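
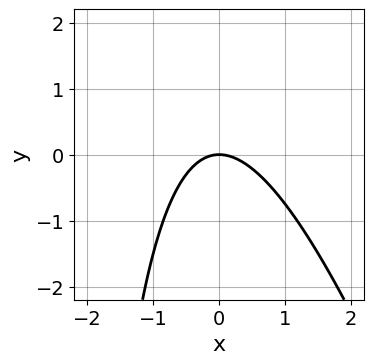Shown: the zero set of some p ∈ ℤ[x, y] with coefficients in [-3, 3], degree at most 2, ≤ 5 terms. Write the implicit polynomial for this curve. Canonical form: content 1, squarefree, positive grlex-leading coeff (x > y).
(a) deg p = 2. No degree-1 curve has this shape.
(b) Against the integer gridlines: one y-axis crossing is at y = 0; it meets the x-axis at x = 0 (among the integer gridlines).
(c) Matching integer coefficients to the picture gives p.

3*x^2 + x*y + 3*y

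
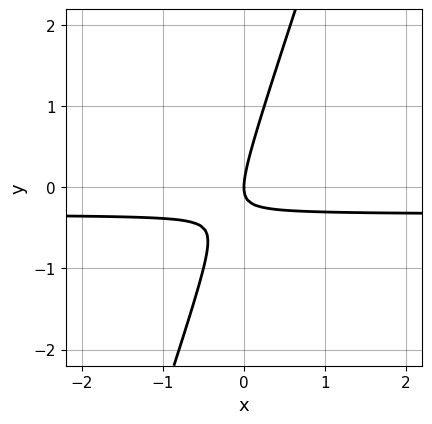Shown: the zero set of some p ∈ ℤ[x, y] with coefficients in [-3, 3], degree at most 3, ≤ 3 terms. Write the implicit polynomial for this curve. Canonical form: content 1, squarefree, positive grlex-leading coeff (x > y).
3*x*y - y^2 + x

deg p = 2.
Checking where it meets the axes: one y-axis crossing is at y = 0; it meets the x-axis at x = 0 (among the integer gridlines).
Together with the visible shape, these determine p as stated.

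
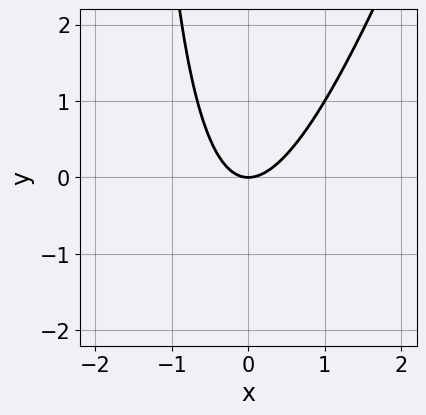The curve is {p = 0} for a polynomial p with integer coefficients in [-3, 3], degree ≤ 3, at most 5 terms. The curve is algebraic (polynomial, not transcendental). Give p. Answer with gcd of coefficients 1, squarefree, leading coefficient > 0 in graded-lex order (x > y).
First, deg p = 2. A generic line meets the curve in up to 2 points.
Then, from the visible intercepts: it meets the x-axis at x = 0 (among the integer gridlines); it meets the y-axis at y = 0 (among the integer gridlines).
Finally, fitting integer coefficients to these (and the overall shape) gives p.

3*x^2 - x*y - 2*y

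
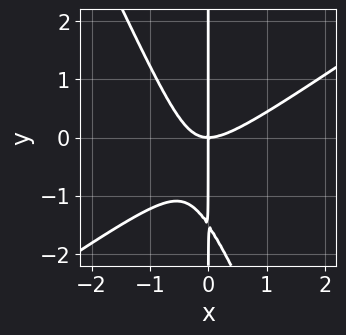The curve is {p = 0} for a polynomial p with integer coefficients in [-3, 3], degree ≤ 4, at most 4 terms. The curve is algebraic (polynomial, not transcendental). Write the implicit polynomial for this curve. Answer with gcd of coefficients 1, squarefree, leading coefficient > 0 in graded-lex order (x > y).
3*x^3 - 3*x^2*y - 2*x*y^2 - 3*x*y

The degree is 3 — the shape is more complex than any degree-2 curve.
From the visible intercepts: the visible y-axis segment lies entirely on the curve; one x-axis crossing is at x = 0.
Solving for integer coefficients yields p as stated.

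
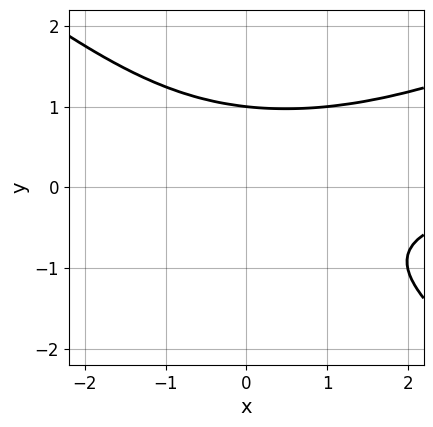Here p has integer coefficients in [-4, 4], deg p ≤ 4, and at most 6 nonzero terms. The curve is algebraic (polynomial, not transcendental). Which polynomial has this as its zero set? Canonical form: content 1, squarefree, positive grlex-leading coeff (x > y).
x^2*y - x*y^2 - 3*y^3 + 3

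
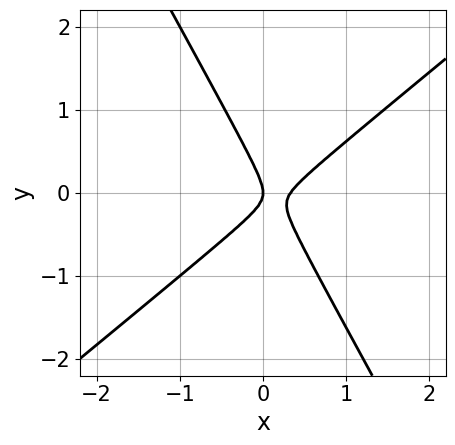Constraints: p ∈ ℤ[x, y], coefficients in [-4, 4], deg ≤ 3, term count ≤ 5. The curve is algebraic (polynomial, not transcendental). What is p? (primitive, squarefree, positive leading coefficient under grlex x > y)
The degree is 2 — no degree-1 curve has this shape.
Against the integer gridlines: it meets the x-axis at x = 0 (among the integer gridlines); it crosses the y-axis at the gridline y = 0.
Solving for integer coefficients yields p as stated.

3*x^2 - 2*x*y - 2*y^2 - x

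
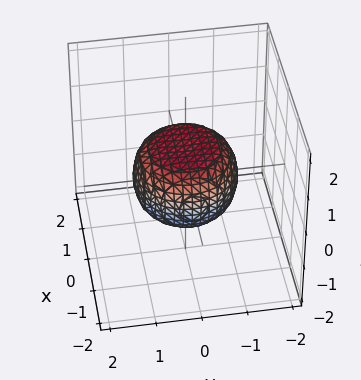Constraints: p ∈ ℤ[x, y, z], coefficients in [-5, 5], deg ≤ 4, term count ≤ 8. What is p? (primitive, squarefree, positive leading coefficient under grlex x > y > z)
deg p = 4. No degree-3 surface has this shape.
Symmetries: rotational symmetry about the z-axis ⇒ p depends on x, y only through x² + y².
Observable constraints: a circular section at z = 0 has radius between 1 and 2.
Solving for integer coefficients yields p as stated.

2*x^4 + 4*x^2*y^2 + 2*y^4 - x^2 - y^2 + 3*z^2 - 2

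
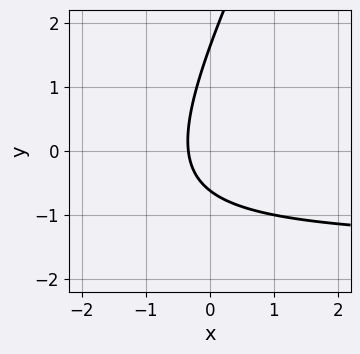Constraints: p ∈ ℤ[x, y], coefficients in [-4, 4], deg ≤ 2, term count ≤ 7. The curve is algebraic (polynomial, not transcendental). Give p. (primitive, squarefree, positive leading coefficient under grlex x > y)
2*x*y - y^2 + 3*x + y + 1

First, deg p = 2.
Finally, the integer polynomial consistent with all of this is the stated p.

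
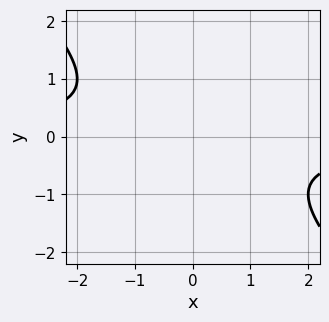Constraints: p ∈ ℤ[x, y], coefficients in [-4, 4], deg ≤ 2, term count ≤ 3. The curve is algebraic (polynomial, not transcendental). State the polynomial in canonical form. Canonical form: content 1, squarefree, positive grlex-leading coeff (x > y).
Degree: no degree-1 curve has this shape, so deg p = 2.
Against the integer gridlines: the curve avoids every integer x-axis point in the box; no y-intercept at any integer in the box.
The integer polynomial consistent with all of this is the stated p.

x*y + y^2 + 1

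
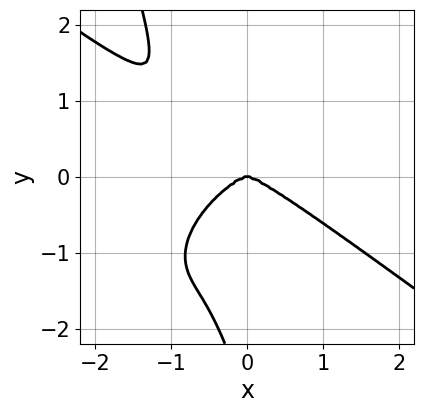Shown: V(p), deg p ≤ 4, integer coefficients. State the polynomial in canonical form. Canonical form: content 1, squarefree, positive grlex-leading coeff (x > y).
2*x^4 - 2*x^2*y^2 + 3*x*y^3 + y^4 + 3*y^3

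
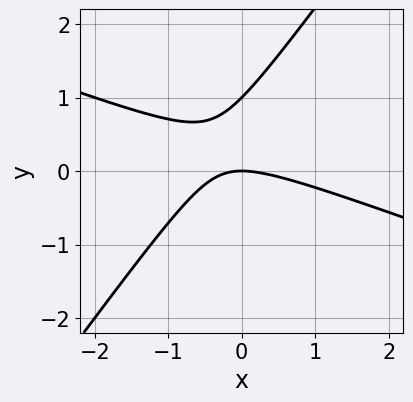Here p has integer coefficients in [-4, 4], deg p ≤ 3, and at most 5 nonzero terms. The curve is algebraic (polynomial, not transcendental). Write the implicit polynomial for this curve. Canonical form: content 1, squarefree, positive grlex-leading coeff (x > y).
First, the degree is 2 — a generic line meets the curve in up to 2 points.
Next, against the integer gridlines: among the integer gridlines, it crosses the y-axis at y ∈ {0, 1}; it crosses the x-axis at the gridline x = 0.
Finally, matching integer coefficients to the picture gives p.

x^2 + 2*x*y - 2*y^2 + 2*y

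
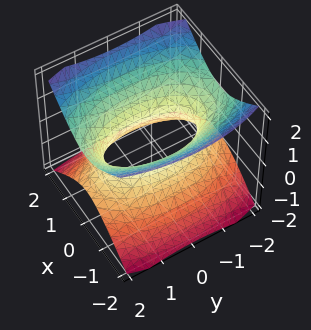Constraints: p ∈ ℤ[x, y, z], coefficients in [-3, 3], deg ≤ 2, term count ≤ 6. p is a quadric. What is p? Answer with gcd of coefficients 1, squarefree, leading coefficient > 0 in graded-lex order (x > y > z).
(a) The degree is 2 — an hourglass — one-sheet hyperboloid; a quadric.
(b) Symmetries: the y ↦ −y reflection is a symmetry, so y appears only in even powers; mirror symmetry z ↦ −z ⇒ only even powers of z; mirror symmetry x ↦ −x ⇒ only even powers of x.
(c) From the axis intercepts and sections: it misses every integer gridline on the z-axis.
(d) Assembling these constraints gives the stated polynomial.

3*x^2 + y^2 - 3*z^2 - 2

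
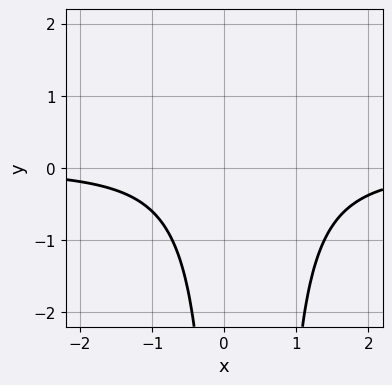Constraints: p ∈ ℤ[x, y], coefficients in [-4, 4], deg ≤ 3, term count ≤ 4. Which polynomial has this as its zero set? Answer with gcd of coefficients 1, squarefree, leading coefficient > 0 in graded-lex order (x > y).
Degree: no degree-2 curve has this shape, so deg p = 3.
Against the integer gridlines: it misses every integer gridline on the x-axis; the curve avoids every integer y-axis point in the box.
Solving for integer coefficients yields p as stated.

3*x^2*y - 2*x*y + 3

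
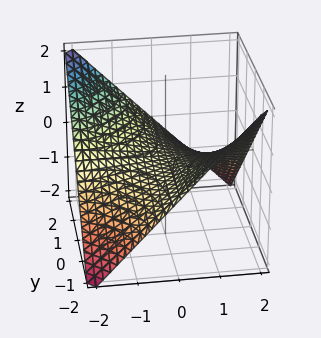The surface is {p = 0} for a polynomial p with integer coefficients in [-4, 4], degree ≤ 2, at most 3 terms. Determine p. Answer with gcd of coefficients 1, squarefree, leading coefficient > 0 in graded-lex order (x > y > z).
x*y + 2*z

(a) deg p = 2. A hyperbolic paraboloid; a quadric.
(b) From the visible intercepts: the visible y-axis segment lies entirely on the surface; the visible x-axis segment lies entirely on the surface.
(c) The integer polynomial consistent with all of this is the stated p.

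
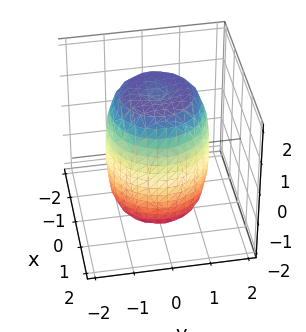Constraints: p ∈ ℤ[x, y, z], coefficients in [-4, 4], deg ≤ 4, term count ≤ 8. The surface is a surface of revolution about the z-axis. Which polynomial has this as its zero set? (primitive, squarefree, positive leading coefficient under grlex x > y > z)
deg p = 4.
By symmetry, the z-axis is an axis of rotation, so x and y enter only as x² + y².
Observable constraints: a circular section at z = 1 has radius between 1 and 2.
Putting this together gives p.

2*x^4 + 4*x^2*y^2 + 2*y^4 - 2*x^2 - 2*y^2 + z^2 - 3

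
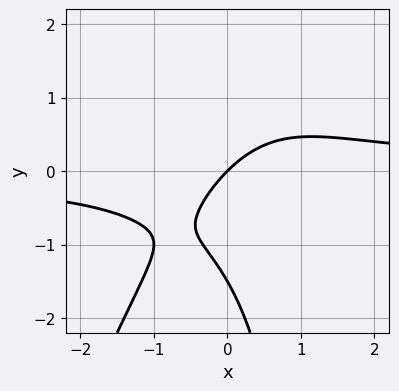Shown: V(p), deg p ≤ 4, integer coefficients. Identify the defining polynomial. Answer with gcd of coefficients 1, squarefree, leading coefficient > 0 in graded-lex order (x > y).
3*x^2*y - x*y^2 + 2*y^2 - 3*x + 3*y

1. The degree is 3 — the shape is more complex than any degree-2 curve.
2. Checking where it meets the axes: it crosses the x-axis at the gridline x = 0; it crosses the y-axis at the gridline y = 0.
3. Matching integer coefficients to the picture gives p.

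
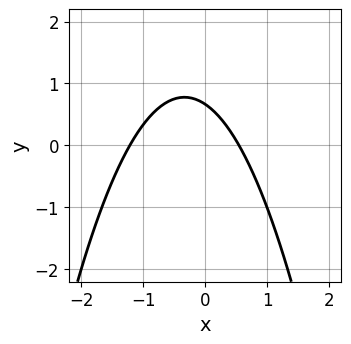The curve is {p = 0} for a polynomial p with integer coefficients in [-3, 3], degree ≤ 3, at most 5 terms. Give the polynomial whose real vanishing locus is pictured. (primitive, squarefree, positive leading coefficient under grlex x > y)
3*x^2 + 2*x + 3*y - 2

The degree is 2 — a generic line meets the curve in up to 2 points.
Putting this together gives p.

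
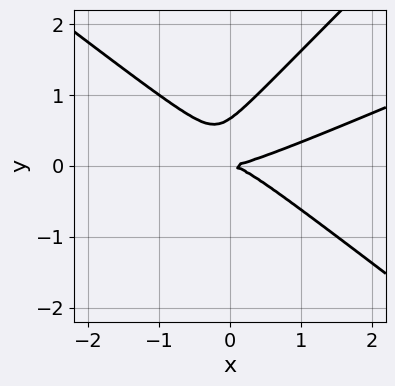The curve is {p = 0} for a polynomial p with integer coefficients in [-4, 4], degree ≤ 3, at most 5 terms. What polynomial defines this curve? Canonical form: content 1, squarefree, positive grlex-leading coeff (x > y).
(a) The degree is 3 — the shape is more complex than any degree-2 curve.
(b) Checking where it meets the axes: it meets the y-axis at y = 0 (among the integer gridlines); one x-axis crossing is at x = 0.
(c) Assembling these constraints gives the stated polynomial.

x^3 - 2*x^2*y - 2*x*y^2 + 3*y^3 - 2*y^2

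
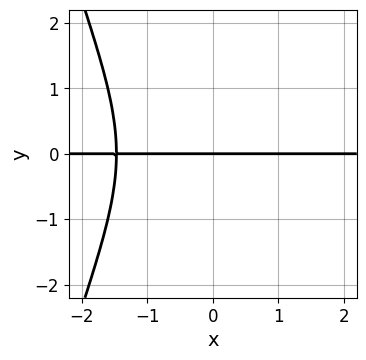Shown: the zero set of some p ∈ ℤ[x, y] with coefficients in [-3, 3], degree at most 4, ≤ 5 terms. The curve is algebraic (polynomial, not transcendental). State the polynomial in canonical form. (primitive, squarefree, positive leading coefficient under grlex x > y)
1. deg p = 4.
2. Observable constraints: the visible x-axis segment lies entirely on the curve; one y-axis crossing is at y = 0.
3. Together with the visible shape, these determine p as stated.

3*x^3*y + x^2*y + 2*y^3 - 3*x*y + 3*y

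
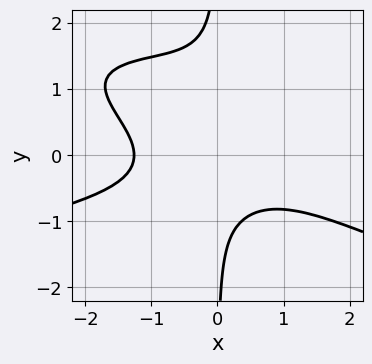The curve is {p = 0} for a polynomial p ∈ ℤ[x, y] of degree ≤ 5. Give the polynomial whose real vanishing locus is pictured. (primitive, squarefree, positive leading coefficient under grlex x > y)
(a) The degree is 4 — the shape is more complex than any degree-3 curve.
(b) Checking where it meets the axes: the curve avoids every integer y-axis point in the box.
(c) Assembling these constraints gives the stated polynomial.

x^2*y^2 + 3*x*y^3 + x^3 - 3*x*y^2 + 2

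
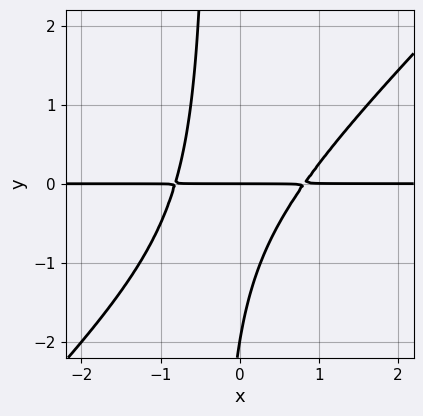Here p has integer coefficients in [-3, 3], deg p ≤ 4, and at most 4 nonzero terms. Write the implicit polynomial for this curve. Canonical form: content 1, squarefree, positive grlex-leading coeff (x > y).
1. The degree is 3 — no degree-2 curve has this shape.
2. Against the integer gridlines: every point of the x-axis in the box is on the curve; among the integer gridlines, it crosses the y-axis at y ∈ {-2, 0}.
3. Solving for integer coefficients yields p as stated.

3*x^2*y - 3*x*y^2 - y^2 - 2*y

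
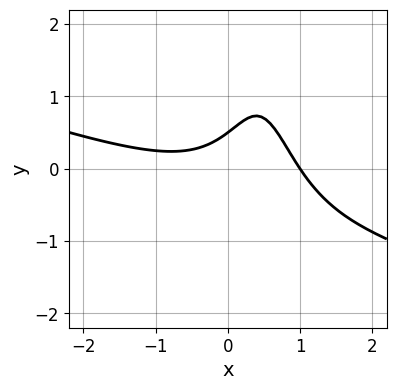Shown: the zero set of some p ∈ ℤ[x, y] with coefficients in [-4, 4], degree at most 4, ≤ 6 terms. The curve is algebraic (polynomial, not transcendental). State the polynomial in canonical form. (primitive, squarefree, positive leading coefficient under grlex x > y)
Degree: the shape is more complex than any degree-2 curve, so deg p = 3.
Checking where it meets the axes: it crosses the x-axis at the gridline x = 1.
These observations pin down the coefficients.

x^3 + 3*x^2*y - 3*x*y + 2*y - 1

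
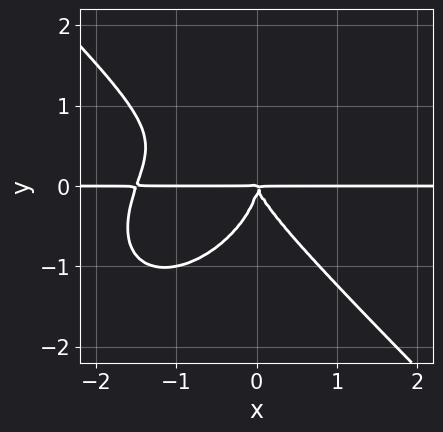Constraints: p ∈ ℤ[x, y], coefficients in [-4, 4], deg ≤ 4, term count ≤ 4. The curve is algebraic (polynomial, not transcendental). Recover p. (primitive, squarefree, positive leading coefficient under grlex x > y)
2*x^3*y + 2*y^4 + 3*x^2*y + x*y^2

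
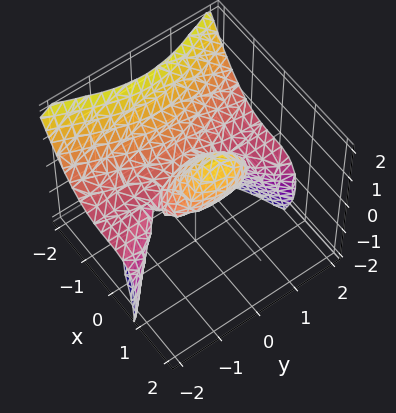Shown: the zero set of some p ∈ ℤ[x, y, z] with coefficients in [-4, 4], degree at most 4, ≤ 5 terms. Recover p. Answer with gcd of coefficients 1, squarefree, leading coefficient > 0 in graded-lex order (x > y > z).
First, deg p = 3.
Then, observable constraints: the z-axis gridline crossings are at z ∈ {0, 1}; the visible y-axis segment lies entirely on the surface; it crosses the x-axis at the gridline x = 0.
Finally, matching integer coefficients to the picture gives p.

3*x^3 + 2*y^2*z - 3*x*z + 2*z^2 - 2*z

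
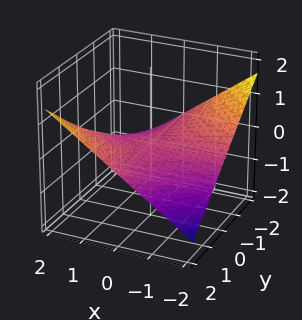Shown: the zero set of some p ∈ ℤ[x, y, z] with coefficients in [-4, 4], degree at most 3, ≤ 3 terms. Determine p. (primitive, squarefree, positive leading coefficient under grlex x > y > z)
x*y - 3*z

(a) Degree: a hyperbolic paraboloid; a quadric, so deg p = 2.
(b) From the axis intercepts and sections: every point of the x-axis in the box is on the surface; it crosses the z-axis at the gridline z = 0; the visible y-axis segment lies entirely on the surface.
(c) Solving for integer coefficients yields p as stated.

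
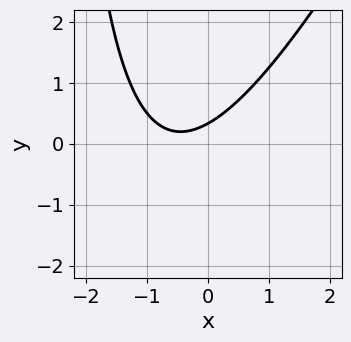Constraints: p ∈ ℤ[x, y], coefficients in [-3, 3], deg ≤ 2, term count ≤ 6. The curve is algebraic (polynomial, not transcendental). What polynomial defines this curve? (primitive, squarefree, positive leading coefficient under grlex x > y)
2*x^2 - x*y + 2*x - 3*y + 1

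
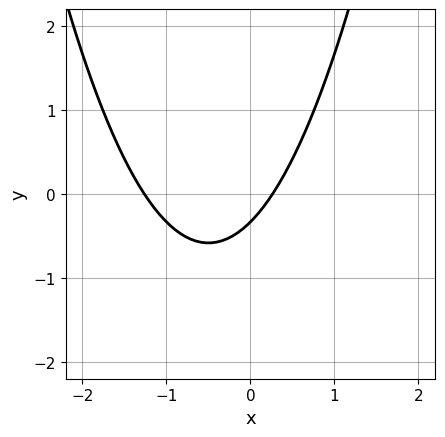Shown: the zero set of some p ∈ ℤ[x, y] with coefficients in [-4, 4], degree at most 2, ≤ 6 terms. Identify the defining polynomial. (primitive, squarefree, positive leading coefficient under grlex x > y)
3*x^2 + 3*x - 3*y - 1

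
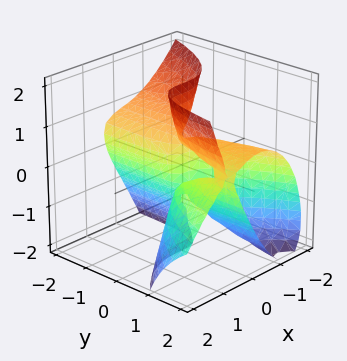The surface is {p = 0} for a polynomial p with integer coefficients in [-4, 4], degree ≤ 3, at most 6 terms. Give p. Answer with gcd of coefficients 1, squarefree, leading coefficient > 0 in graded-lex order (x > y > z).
The degree is 3 — the shape is more complex than any degree-2 surface.
From the axis intercepts and sections: every point of the z-axis in the box is on the surface; one y-axis crossing is at y = 0.
Together with the visible shape, these determine p as stated.

3*x^3 + 3*x*y*z - 2*y*z^2 - 3*x*y + y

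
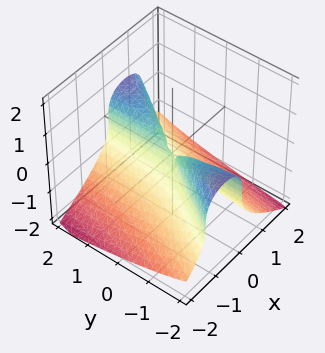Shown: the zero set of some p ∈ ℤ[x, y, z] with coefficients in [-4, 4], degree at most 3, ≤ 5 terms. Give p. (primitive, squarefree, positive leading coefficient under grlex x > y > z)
2*z^3 + 3*x^2 - 2*x*y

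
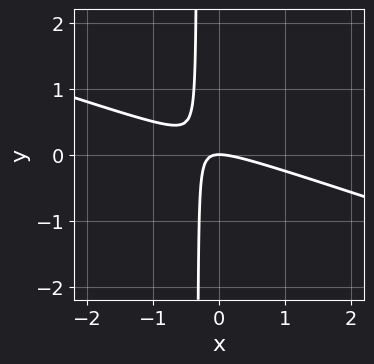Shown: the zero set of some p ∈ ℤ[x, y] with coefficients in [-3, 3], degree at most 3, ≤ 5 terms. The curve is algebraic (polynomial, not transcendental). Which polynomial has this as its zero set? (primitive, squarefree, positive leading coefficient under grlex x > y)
x^2 + 3*x*y + y

(a) The degree is 2 — a generic line meets the curve in up to 2 points.
(b) From the visible intercepts: it crosses the x-axis at the gridline x = 0; one y-axis crossing is at y = 0.
(c) Together with the visible shape, these determine p as stated.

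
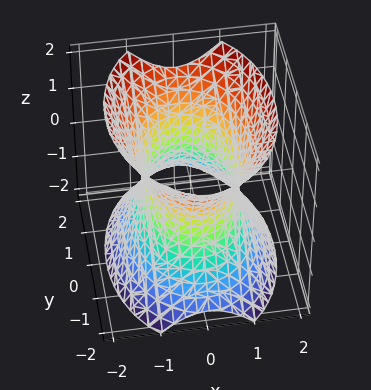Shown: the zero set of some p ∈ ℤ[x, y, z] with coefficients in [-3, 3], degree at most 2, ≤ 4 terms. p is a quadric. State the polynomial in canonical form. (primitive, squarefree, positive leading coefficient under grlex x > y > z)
2*x^2 + y^2 - z^2 - 2

First, the degree is 2 — an hourglass — one-sheet hyperboloid; a quadric.
Then, symmetries: mirror symmetry y ↦ −y ⇒ only even powers of y; the z ↦ −z reflection is a symmetry, so z appears only in even powers; mirror symmetry x ↦ −x ⇒ only even powers of x.
Next, from the axis intercepts and sections: among the integer gridlines, it crosses the x-axis at x ∈ {-1, 1}; no z-intercept at any integer in the box.
Finally, putting this together gives p.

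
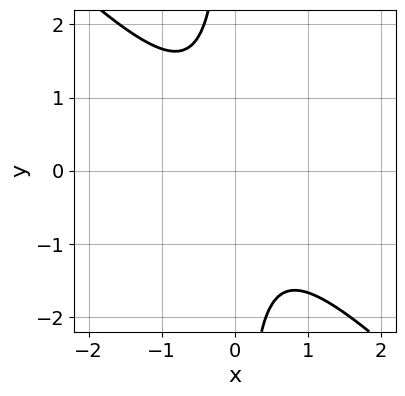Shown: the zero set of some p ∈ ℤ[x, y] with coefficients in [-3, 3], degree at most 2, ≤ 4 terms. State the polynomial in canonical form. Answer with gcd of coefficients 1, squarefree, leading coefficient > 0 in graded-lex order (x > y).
First, deg p = 2. The shape is more complex than any degree-1 curve.
Next, observable constraints: it misses every integer gridline on the x-axis; the curve avoids every integer y-axis point in the box.
Finally, together with the visible shape, these determine p as stated.

3*x^2 + 3*x*y + 2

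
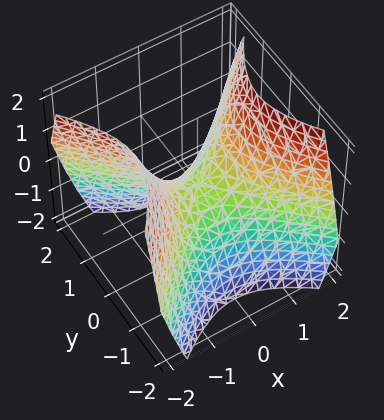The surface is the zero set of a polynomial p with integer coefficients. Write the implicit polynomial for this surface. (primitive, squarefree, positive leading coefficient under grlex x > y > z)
x^2 - y^2 - z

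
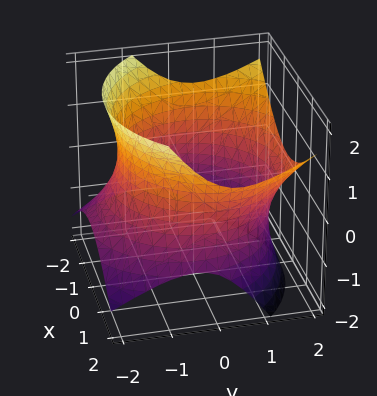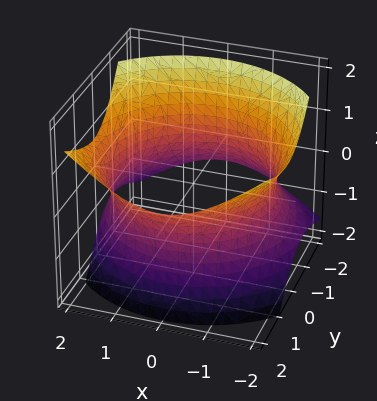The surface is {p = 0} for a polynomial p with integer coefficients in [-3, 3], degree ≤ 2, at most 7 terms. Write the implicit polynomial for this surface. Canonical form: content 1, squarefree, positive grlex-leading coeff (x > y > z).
x^2 + y^2 - y*z - z^2 - 3

(a) deg p = 2.
(b) From the axis intercepts and sections: it misses every integer gridline on the z-axis.
(c) Putting this together gives p.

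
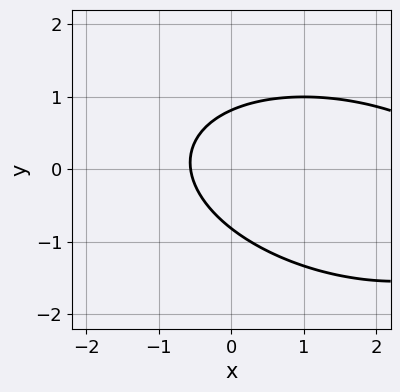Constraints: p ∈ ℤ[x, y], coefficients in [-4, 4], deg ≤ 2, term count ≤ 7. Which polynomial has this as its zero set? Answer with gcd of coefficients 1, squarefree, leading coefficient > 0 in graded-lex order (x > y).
x^2 + x*y + 3*y^2 - 3*x - 2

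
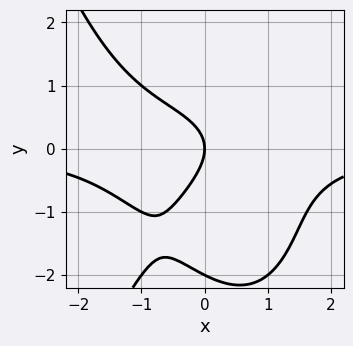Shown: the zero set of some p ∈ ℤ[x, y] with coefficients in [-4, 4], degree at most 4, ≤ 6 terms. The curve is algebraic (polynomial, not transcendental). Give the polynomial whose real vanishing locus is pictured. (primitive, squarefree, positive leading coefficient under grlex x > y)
First, deg p = 4.
Next, observable constraints: one x-axis crossing is at x = 0; the y-axis gridline crossings are at y ∈ {-2, 0}.
Finally, putting this together gives p.

x^3*y + y^3 + 2*y^2 + 2*x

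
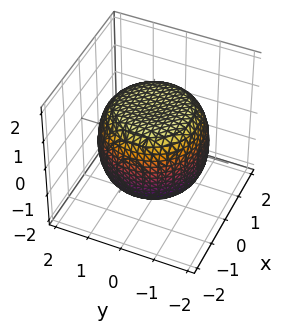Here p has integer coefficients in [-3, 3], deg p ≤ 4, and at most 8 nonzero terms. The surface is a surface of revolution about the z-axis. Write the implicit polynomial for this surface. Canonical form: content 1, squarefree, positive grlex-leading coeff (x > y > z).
Degree: the shape is more complex than any degree-3 surface, so deg p = 4.
Symmetries: the surface is invariant under rotation about z: p = q(x² + y², z).
Reading off the gridlines: a circular section at z = -1 has radius between 1 and 2.
Matching integer coefficients to the picture gives p.

x^4 + 2*x^2*y^2 + y^4 - x^2 - y^2 + 2*z^2 - 3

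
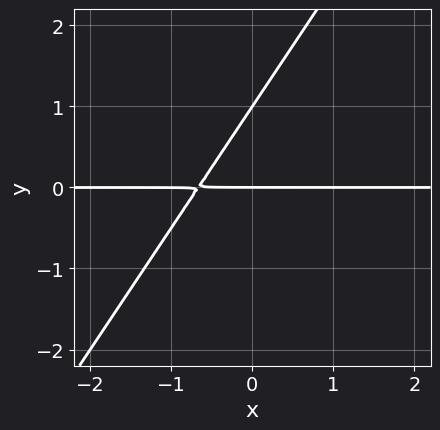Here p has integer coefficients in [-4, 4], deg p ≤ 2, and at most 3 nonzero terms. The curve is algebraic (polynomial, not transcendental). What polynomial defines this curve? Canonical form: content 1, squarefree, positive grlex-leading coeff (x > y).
1. deg p = 2.
2. Against the integer gridlines: the y-axis gridline crossings are at y ∈ {0, 1}; every point of the x-axis in the box is on the curve.
3. Fitting integer coefficients to these (and the overall shape) gives p.

3*x*y - 2*y^2 + 2*y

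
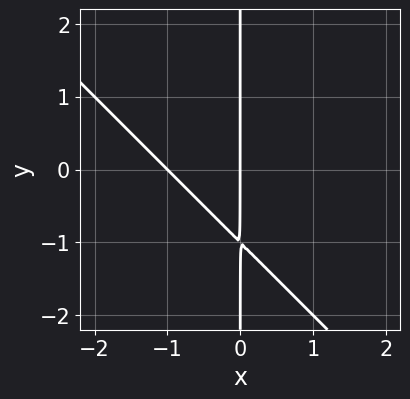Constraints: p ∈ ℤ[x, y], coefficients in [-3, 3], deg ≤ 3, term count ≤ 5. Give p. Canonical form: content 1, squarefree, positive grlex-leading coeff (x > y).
x^2 + x*y + x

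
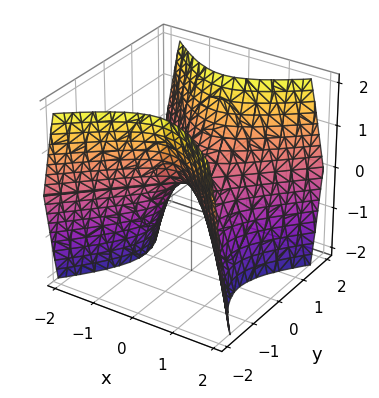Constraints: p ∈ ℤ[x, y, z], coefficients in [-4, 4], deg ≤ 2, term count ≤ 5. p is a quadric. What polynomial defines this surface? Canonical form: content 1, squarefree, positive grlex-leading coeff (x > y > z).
3*x^2 - 3*y^2 + 2*z

Degree: a saddle surface; a quadric, so deg p = 2.
Symmetries: it's symmetric under x → −x, forcing even powers of x; mirror symmetry y ↦ −y ⇒ only even powers of y.
From the axis intercepts and sections: it crosses the y-axis at the gridline y = 0; it crosses the x-axis at the gridline x = 0.
Fitting integer coefficients to these (and the overall shape) gives p.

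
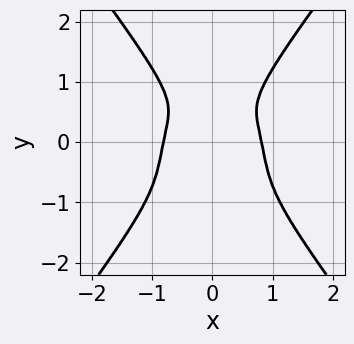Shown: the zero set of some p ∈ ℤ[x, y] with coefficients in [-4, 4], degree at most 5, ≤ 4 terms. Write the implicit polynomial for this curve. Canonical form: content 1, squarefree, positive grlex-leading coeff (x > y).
Degree: a generic line meets the curve in up to 4 points, so deg p = 4.
Symmetries: it's symmetric under x → −x, forcing even powers of x.
Matching integer coefficients to the picture gives p.

3*x^4 - y^4 + x^2*y - 2*x^2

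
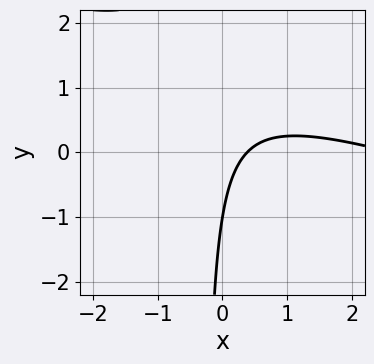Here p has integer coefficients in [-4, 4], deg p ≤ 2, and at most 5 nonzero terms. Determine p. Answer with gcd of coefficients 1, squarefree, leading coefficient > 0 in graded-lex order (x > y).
First, degree: the shape is more complex than any degree-1 curve, so deg p = 2.
Then, against the integer gridlines: one y-axis crossing is at y = -1.
Finally, assembling these constraints gives the stated polynomial.

x^2 + 3*x*y - 3*x + y + 1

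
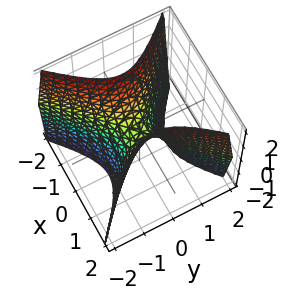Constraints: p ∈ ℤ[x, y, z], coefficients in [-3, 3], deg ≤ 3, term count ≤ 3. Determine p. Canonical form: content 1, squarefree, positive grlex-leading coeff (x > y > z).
2*x^2 - 2*y^2 - z

(a) The degree is 2 — a hyperbolic paraboloid; a quadric.
(b) Symmetries: the y ↦ −y reflection is a symmetry, so y appears only in even powers; it's symmetric under x → −x, forcing even powers of x.
(c) Checking where it meets the axes: it meets the y-axis at y = 0 (among the integer gridlines); it meets the x-axis at x = 0 (among the integer gridlines); it crosses the z-axis at the gridline z = 0.
(d) Solving for integer coefficients yields p as stated.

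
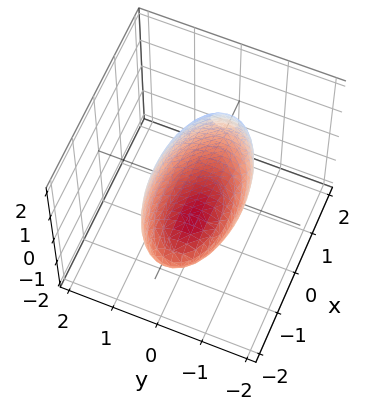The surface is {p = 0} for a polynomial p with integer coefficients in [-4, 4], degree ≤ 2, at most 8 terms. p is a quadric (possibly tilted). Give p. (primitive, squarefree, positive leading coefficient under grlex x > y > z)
1. Degree: no degree-1 surface has this shape, so deg p = 2.
2. Checking where it meets the axes: among the integer gridlines, it crosses the z-axis at z ∈ {-1, 1}; among the integer gridlines, it crosses the y-axis at y ∈ {-1, 1}.
3. Matching integer coefficients to the picture gives p.

x^2 + 2*x*z + 3*y^2 + 2*y*z + 3*z^2 - 3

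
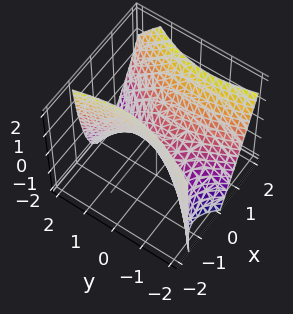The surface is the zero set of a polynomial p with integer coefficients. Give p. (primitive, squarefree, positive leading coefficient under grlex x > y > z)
1. Degree: the shape is more complex than any degree-1 surface, so deg p = 2.
2. From the visible intercepts: one z-axis crossing is at z = 0; one x-axis crossing is at x = 0.
3. Together with the visible shape, these determine p as stated.

3*x^2 - x*y - x*z - y^2 - 2*z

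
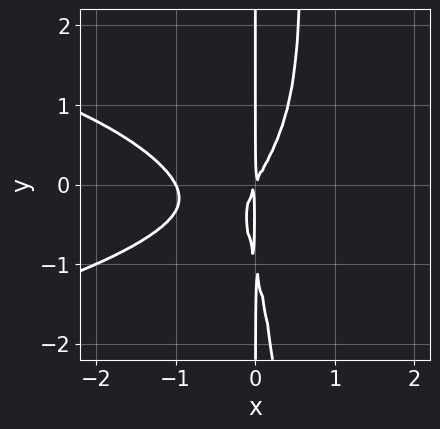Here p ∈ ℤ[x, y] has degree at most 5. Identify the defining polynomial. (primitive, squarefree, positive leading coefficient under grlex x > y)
1. deg p = 4. A generic line meets the curve in up to 4 points.
2. Against the integer gridlines: it meets the x-axis at x = -1 (among the integer gridlines); every point of the y-axis in the box is on the curve.
3. Together with the visible shape, these determine p as stated.

2*x^2*y^2 + 2*x^3 - x*y^2 + 2*x^2 - x*y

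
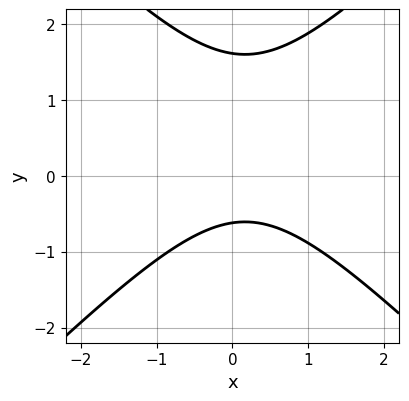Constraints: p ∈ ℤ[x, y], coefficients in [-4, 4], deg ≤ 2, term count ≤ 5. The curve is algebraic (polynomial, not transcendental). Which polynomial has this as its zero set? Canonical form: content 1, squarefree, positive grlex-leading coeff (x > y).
3*x^2 - 3*y^2 - x + 3*y + 3

First, degree: no degree-1 curve has this shape, so deg p = 2.
Then, checking where it meets the axes: no x-intercept at any integer in the box.
Finally, these observations pin down the coefficients.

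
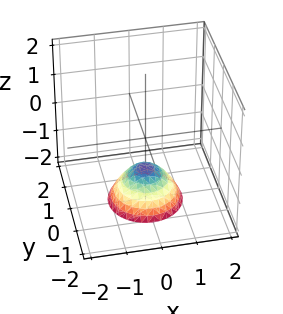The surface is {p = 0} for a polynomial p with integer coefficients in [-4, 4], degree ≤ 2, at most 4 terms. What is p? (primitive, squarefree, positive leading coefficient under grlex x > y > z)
x^2 + y^2 + z + 1

1. Degree: the shape is more complex than any degree-1 surface, so deg p = 2.
2. Symmetries: rotational symmetry about the z-axis ⇒ p depends on x, y only through x² + y².
3. Observable constraints: a circular section at z = -2 has radius exactly 1; no x-intercept at any integer in the box; the surface avoids every integer y-axis point in the box.
4. Together with the visible shape, these determine p as stated. Check: (0, 0, -1) on the z-axis lies on the surface, and p(0, 0, -1) = 0. ✓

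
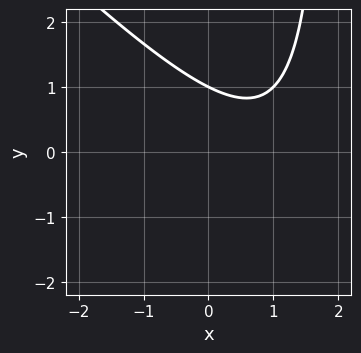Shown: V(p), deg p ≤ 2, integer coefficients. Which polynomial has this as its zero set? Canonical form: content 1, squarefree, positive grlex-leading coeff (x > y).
x^2 + x*y - 2*x - 2*y + 2

The degree is 2 — no degree-1 curve has this shape.
From the axis intercepts and sections: the curve avoids every integer x-axis point in the box; one y-axis crossing is at y = 1.
Solving for integer coefficients yields p as stated.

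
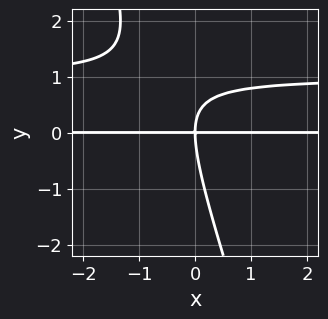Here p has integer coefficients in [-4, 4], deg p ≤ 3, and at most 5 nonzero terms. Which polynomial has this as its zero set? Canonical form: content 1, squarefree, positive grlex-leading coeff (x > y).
3*x*y^2 + y^3 - 3*x*y

1. Degree: the shape is more complex than any degree-2 curve, so deg p = 3.
2. Observable constraints: it crosses the y-axis at the gridline y = 0; the visible x-axis segment lies entirely on the curve.
3. Solving for integer coefficients yields p as stated.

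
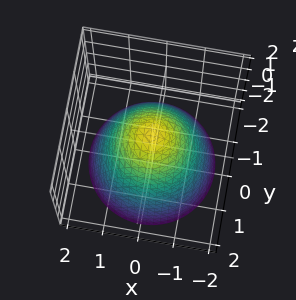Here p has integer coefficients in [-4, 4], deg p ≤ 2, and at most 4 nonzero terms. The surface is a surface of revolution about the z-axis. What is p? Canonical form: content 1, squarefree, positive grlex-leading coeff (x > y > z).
x^2 + y^2 + z - 1

First, deg p = 2. No degree-1 surface has this shape.
Then, symmetries: rotational symmetry about the z-axis ⇒ p depends on x, y only through x² + y².
Next, from the visible intercepts: a circular section at z = -2 has radius between 1 and 2; among the integer gridlines, it crosses the y-axis at y ∈ {-1, 1}; the x-axis gridline crossings are at x ∈ {-1, 1}; it meets the z-axis at z = 1 (among the integer gridlines).
Finally, these observations pin down the coefficients.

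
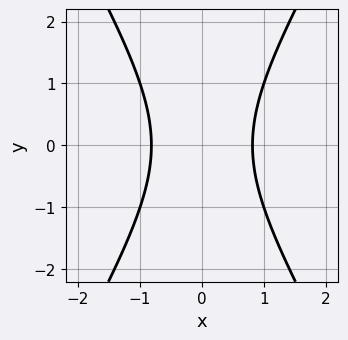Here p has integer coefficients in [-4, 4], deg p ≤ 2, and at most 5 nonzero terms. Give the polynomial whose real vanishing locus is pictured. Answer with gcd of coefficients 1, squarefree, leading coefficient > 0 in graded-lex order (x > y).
3*x^2 - y^2 - 2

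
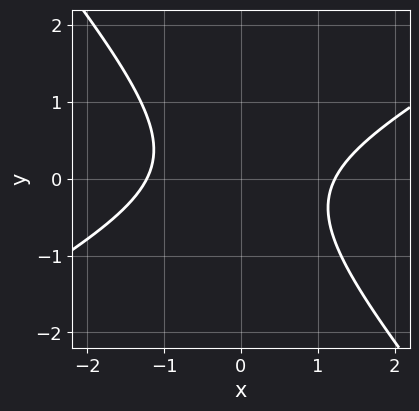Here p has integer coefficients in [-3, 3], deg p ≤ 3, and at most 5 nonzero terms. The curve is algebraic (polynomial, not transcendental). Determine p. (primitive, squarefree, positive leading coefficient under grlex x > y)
2*x^2 - 2*x*y - 3*y^2 - 3

deg p = 2. The shape is more complex than any degree-1 curve.
Observable constraints: no y-intercept at any integer in the box.
The integer polynomial consistent with all of this is the stated p.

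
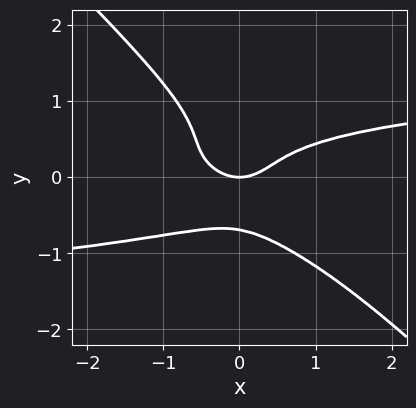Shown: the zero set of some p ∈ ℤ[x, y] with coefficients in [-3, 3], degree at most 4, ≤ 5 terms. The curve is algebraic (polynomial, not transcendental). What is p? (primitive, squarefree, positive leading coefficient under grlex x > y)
(a) deg p = 4.
(b) Reading off the gridlines: one y-axis crossing is at y = 0; it crosses the x-axis at the gridline x = 0.
(c) Putting this together gives p.

3*x*y^3 + 3*y^4 + x*y^2 - x^2 + y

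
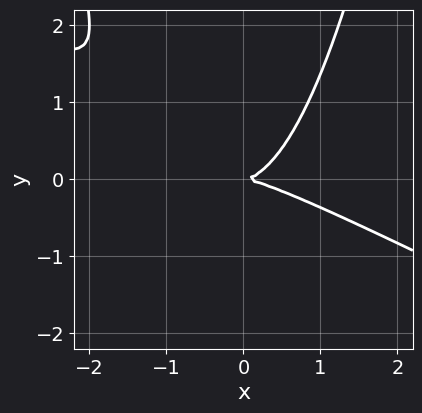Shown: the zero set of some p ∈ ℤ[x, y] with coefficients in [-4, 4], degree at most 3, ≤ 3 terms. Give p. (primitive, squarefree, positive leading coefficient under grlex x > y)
x^3 + 2*x^2*y - 2*y^2

(a) The degree is 3 — no degree-2 curve has this shape.
(b) Observable constraints: one x-axis crossing is at x = 0; it crosses the y-axis at the gridline y = 0.
(c) The integer polynomial consistent with all of this is the stated p.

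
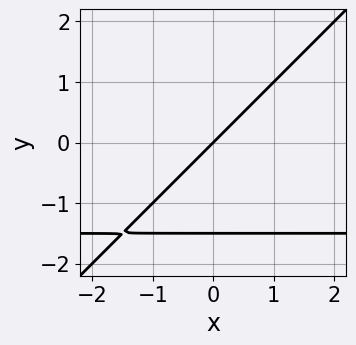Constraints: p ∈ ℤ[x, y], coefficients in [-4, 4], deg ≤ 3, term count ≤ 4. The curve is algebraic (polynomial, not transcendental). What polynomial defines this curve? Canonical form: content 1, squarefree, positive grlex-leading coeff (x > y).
2*x*y - 2*y^2 + 3*x - 3*y

First, the degree is 2 — a generic line meets the curve in up to 2 points.
Next, observable constraints: one x-axis crossing is at x = 0; it crosses the y-axis at the gridline y = 0.
Finally, fitting integer coefficients to these (and the overall shape) gives p.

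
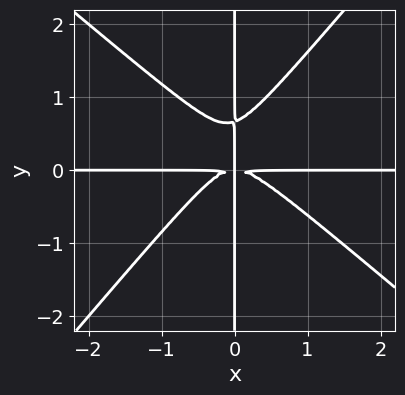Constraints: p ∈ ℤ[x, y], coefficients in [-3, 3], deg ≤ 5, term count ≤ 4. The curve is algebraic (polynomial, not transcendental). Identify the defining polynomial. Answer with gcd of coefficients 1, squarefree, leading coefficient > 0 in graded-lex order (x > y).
First, the degree is 4 — the shape is more complex than any degree-3 curve.
Then, checking where it meets the axes: the visible x-axis segment lies entirely on the curve; every point of the y-axis in the box is on the curve.
Finally, matching integer coefficients to the picture gives p.

3*x^3*y + x^2*y^2 - 3*x*y^3 + 2*x*y^2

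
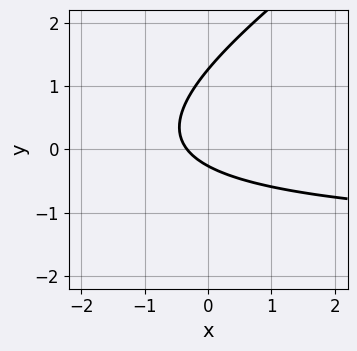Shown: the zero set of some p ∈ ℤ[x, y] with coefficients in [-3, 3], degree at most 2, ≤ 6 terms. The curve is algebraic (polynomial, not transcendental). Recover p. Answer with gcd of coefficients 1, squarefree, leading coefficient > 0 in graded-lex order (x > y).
2*x*y - 3*y^2 + 3*x + 3*y + 1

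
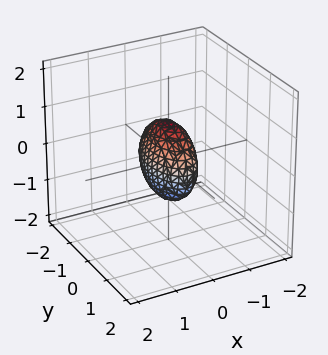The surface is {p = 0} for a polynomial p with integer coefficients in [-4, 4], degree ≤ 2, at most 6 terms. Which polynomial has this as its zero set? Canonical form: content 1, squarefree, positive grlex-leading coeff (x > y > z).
3*x^2 + y^2 + z^2 - 1

deg p = 2. Bounded and convex; a quadric.
Symmetries: mirror symmetry z ↦ −z ⇒ only even powers of z; mirror symmetry x ↦ −x ⇒ only even powers of x; mirror symmetry y ↦ −y ⇒ only even powers of y.
Against the integer gridlines: among the integer gridlines, it crosses the y-axis at y ∈ {-1, 1}; the z-axis gridline crossings are at z ∈ {-1, 1}.
Assembling these constraints gives the stated polynomial.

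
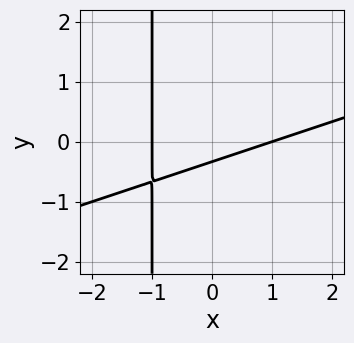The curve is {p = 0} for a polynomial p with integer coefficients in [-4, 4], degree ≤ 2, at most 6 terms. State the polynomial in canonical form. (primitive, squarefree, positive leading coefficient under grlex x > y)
x^2 - 3*x*y - 3*y - 1

1. deg p = 2. No degree-1 curve has this shape.
2. From the visible intercepts: the x-axis gridline crossings are at x ∈ {-1, 1}.
3. Fitting integer coefficients to these (and the overall shape) gives p.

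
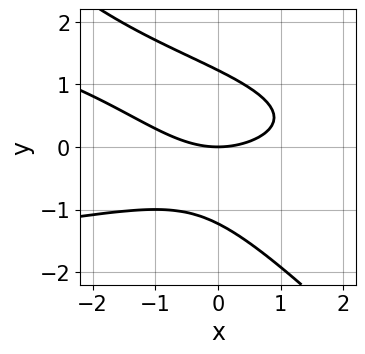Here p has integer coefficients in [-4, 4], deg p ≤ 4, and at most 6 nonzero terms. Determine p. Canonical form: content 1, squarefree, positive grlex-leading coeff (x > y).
2*x*y^2 + 2*y^3 + x^2 - 3*y

The degree is 3 — a generic line meets the curve in up to 3 points.
From the axis intercepts and sections: it meets the y-axis at y = 0 (among the integer gridlines); one x-axis crossing is at x = 0.
Together with the visible shape, these determine p as stated.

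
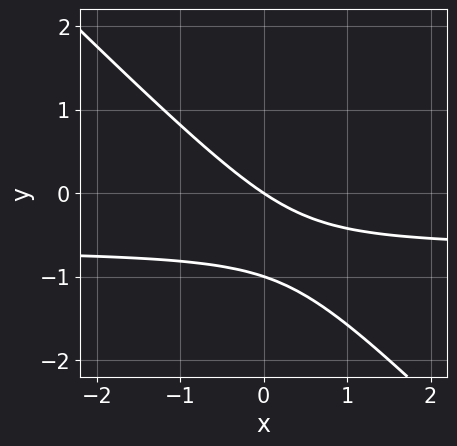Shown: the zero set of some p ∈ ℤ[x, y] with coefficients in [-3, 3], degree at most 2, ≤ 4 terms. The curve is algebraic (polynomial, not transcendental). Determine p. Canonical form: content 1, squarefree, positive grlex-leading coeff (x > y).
3*x*y + 3*y^2 + 2*x + 3*y

First, the degree is 2 — a generic line meets the curve in up to 2 points.
Next, observable constraints: one x-axis crossing is at x = 0; the y-axis gridline crossings are at y ∈ {-1, 0}.
Finally, these observations pin down the coefficients.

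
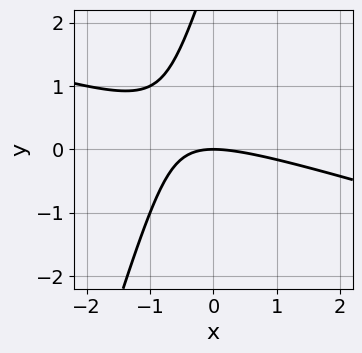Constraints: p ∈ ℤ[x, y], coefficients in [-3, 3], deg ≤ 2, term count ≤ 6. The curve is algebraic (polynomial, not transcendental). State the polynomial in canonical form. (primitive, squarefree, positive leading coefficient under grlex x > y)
x^2 + 3*x*y - y^2 + 3*y

Degree: no degree-1 curve has this shape, so deg p = 2.
From the visible intercepts: it crosses the x-axis at the gridline x = 0; it meets the y-axis at y = 0 (among the integer gridlines).
These observations pin down the coefficients.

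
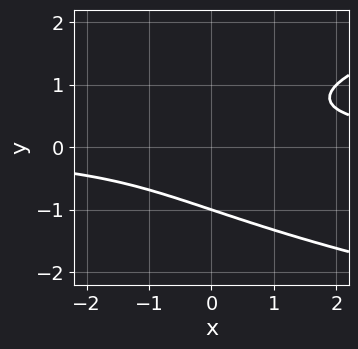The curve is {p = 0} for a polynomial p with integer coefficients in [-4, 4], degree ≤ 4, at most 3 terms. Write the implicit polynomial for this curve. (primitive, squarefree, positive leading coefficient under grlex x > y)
y^3 - x*y + 1

Degree: the shape is more complex than any degree-2 curve, so deg p = 3.
Reading off the gridlines: it crosses the y-axis at the gridline y = -1; the curve avoids every integer x-axis point in the box.
The integer polynomial consistent with all of this is the stated p.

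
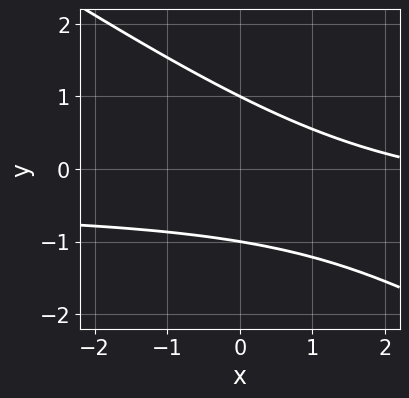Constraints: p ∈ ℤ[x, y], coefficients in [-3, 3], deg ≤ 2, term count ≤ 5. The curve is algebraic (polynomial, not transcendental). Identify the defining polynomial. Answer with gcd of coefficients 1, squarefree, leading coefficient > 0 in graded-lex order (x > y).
2*x*y + 3*y^2 + x - 3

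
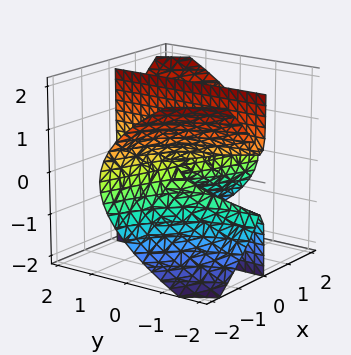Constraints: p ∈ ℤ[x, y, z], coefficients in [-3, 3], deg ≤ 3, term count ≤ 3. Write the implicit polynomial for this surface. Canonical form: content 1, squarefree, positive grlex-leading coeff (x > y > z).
x^3 + 3*x^2*y - 3*x*z^2

1. The degree is 3 — the shape is more complex than any degree-2 surface.
2. From the axis intercepts and sections: one x-axis crossing is at x = 0; the visible y-axis segment lies entirely on the surface.
3. Fitting integer coefficients to these (and the overall shape) gives p.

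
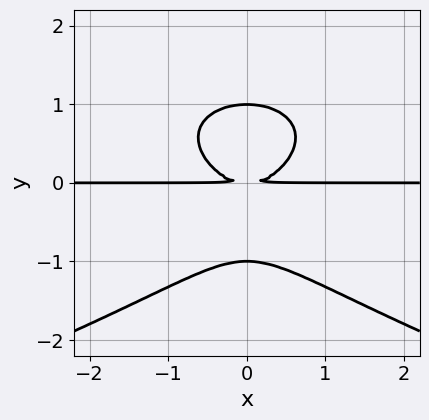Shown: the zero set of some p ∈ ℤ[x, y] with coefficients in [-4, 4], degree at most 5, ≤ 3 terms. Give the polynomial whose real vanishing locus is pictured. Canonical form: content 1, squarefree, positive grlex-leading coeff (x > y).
First, the degree is 4 — a generic line meets the curve in up to 4 points.
Next, symmetries: the x ↦ −x reflection is a symmetry, so x appears only in even powers.
Then, observable constraints: the visible x-axis segment lies entirely on the curve; the y-axis gridline crossings are at y ∈ {-1, 1}.
Finally, the integer polynomial consistent with all of this is the stated p.

y^4 + x^2*y - y^2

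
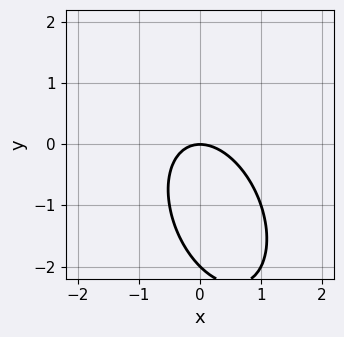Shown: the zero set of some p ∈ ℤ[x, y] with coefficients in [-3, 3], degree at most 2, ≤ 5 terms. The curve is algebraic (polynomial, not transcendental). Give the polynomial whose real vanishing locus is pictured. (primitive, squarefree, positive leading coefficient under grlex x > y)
(a) deg p = 2. No degree-1 curve has this shape.
(b) From the axis intercepts and sections: it meets the x-axis at x = 0 (among the integer gridlines); the y-axis gridline crossings are at y ∈ {-2, 0}.
(c) Putting this together gives p.

2*x^2 + x*y + y^2 + 2*y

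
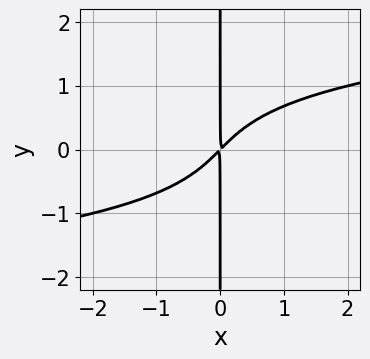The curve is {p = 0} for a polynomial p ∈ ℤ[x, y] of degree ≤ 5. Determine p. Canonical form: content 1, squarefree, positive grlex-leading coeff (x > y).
x*y^3 - x^2 + x*y

First, deg p = 4. The shape is more complex than any degree-3 curve.
Then, reading off the gridlines: the visible y-axis segment lies entirely on the curve.
Finally, the integer polynomial consistent with all of this is the stated p.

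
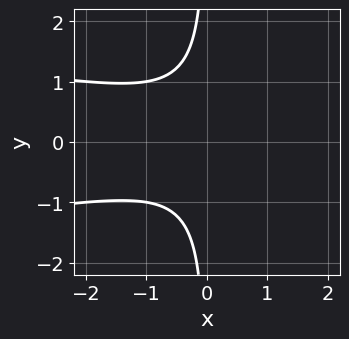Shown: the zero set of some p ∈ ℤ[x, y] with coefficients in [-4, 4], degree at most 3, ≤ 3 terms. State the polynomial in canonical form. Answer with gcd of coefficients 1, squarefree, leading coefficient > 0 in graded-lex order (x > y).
3*x*y^2 + x^2 + 2

First, degree: the shape is more complex than any degree-2 curve, so deg p = 3.
Then, symmetries: it's symmetric under y → −y, forcing even powers of y.
Then, against the integer gridlines: it misses every integer gridline on the x-axis; no y-intercept at any integer in the box.
Finally, the integer polynomial consistent with all of this is the stated p.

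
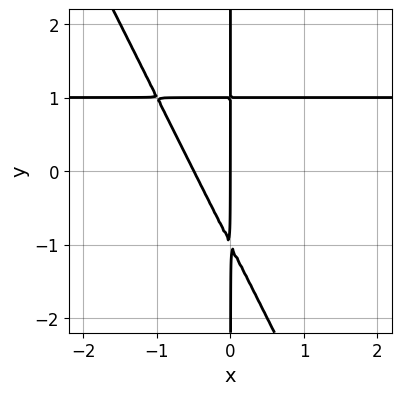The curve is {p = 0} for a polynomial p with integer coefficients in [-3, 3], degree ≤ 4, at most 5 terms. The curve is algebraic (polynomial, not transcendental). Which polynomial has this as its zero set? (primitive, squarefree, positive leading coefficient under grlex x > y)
1. The degree is 3 — the shape is more complex than any degree-2 curve.
2. From the visible intercepts: it meets the x-axis at x = 0 (among the integer gridlines); the visible y-axis segment lies entirely on the curve.
3. Assembling these constraints gives the stated polynomial.

2*x^2*y + x*y^2 - 2*x^2 - x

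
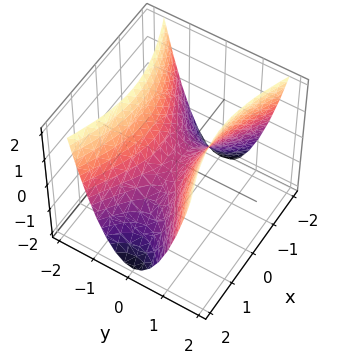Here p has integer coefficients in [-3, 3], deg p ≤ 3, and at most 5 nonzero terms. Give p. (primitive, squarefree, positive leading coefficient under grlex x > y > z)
deg p = 2.
Symmetries: mirror symmetry x ↦ −x ⇒ only even powers of x; the y ↦ −y reflection is a symmetry, so y appears only in even powers.
Reading off the gridlines: it meets the z-axis at z = 0 (among the integer gridlines); it meets the y-axis at y = 0 (among the integer gridlines); it crosses the x-axis at the gridline x = 0.
Assembling these constraints gives the stated polynomial.

x^2 - 3*y^2 + 2*z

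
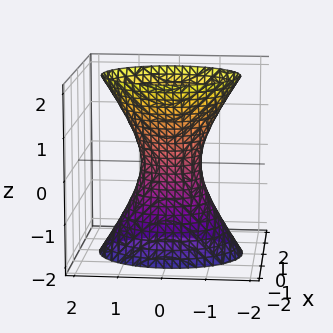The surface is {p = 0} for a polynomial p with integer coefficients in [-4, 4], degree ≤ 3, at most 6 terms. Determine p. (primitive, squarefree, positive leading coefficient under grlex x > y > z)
(a) The degree is 2 — one connected sheet with a waist; a quadric.
(b) Symmetries: the z ↦ −z reflection is a symmetry, so z appears only in even powers; it's symmetric under y → −y, forcing even powers of y; it's symmetric under x → −x, forcing even powers of x.
(c) Checking where it meets the axes: the surface avoids every integer z-axis point in the box.
(d) The integer polynomial consistent with all of this is the stated p.

3*x^2 + 2*y^2 - z^2 - 1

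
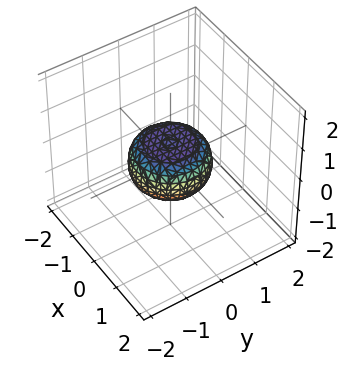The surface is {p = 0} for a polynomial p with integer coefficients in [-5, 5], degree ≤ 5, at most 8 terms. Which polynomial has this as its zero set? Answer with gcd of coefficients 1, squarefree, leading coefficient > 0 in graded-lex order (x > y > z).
2*x^4 + 4*x^2*y^2 + 2*y^4 - x^2 - y^2 + 3*z^2 - 1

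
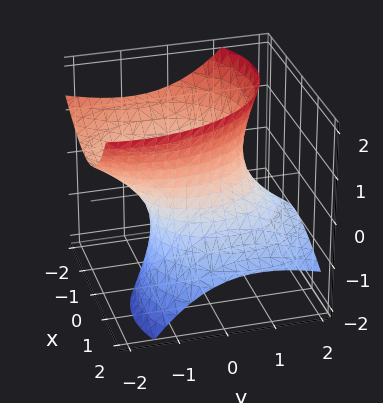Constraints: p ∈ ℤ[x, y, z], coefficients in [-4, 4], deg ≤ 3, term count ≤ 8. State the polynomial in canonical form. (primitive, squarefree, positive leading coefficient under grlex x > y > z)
3*x^2 + 3*x*z + 2*y^2 + 3*y*z - 2*z^2 - 3

The degree is 2 — a generic line meets the surface in up to 2 points.
Observable constraints: it misses every integer gridline on the z-axis; the x-axis gridline crossings are at x ∈ {-1, 1}.
Fitting integer coefficients to these (and the overall shape) gives p.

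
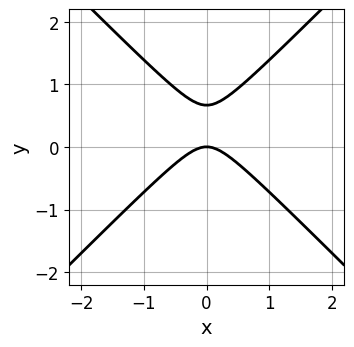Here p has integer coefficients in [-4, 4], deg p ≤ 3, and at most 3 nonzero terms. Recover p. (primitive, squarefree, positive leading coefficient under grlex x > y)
The degree is 2 — a generic line meets the curve in up to 2 points.
Symmetries: it's symmetric under x → −x, forcing even powers of x.
Reading off the gridlines: it meets the x-axis at x = 0 (among the integer gridlines); one y-axis crossing is at y = 0.
Solving for integer coefficients yields p as stated.

3*x^2 - 3*y^2 + 2*y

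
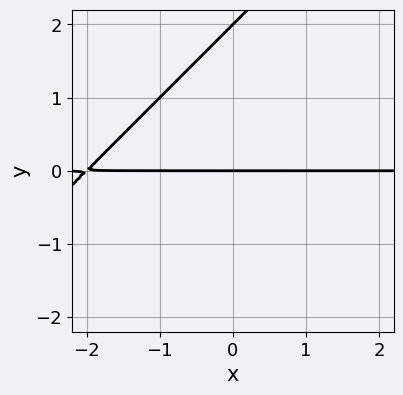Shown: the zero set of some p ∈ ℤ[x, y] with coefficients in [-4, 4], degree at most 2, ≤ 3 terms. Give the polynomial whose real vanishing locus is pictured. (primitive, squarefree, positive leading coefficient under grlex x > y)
x*y - y^2 + 2*y

1. deg p = 2.
2. Checking where it meets the axes: the y-axis gridline crossings are at y ∈ {0, 2}; every point of the x-axis in the box is on the curve.
3. Assembling these constraints gives the stated polynomial.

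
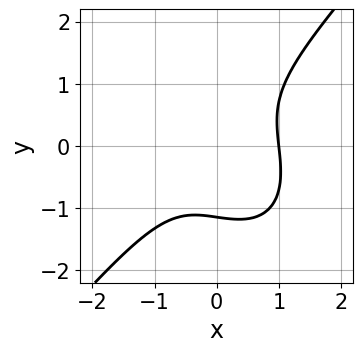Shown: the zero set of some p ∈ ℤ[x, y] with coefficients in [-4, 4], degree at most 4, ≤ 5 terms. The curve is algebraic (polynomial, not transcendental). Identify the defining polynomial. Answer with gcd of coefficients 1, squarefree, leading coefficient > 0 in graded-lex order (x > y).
First, degree: no degree-2 curve has this shape, so deg p = 3.
Then, reading off the gridlines: it crosses the x-axis at the gridline x = 1.
Finally, matching integer coefficients to the picture gives p.

3*x^3 - 2*y^3 + x*y - 3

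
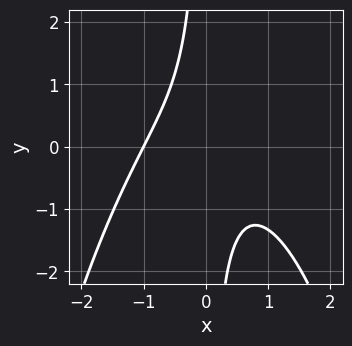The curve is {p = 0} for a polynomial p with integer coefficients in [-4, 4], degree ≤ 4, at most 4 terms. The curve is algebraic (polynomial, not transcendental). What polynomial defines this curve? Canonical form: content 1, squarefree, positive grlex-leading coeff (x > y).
2*x^3 + 3*x*y + 2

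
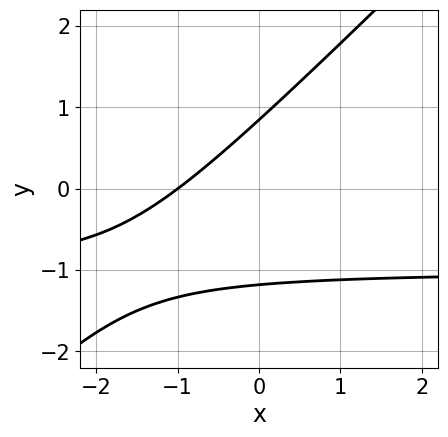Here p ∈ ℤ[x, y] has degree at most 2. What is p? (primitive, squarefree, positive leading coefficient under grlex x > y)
3*x*y - 3*y^2 + 3*x - y + 3

First, the degree is 2 — a generic line meets the curve in up to 2 points.
Next, observable constraints: it meets the x-axis at x = -1 (among the integer gridlines).
Finally, putting this together gives p.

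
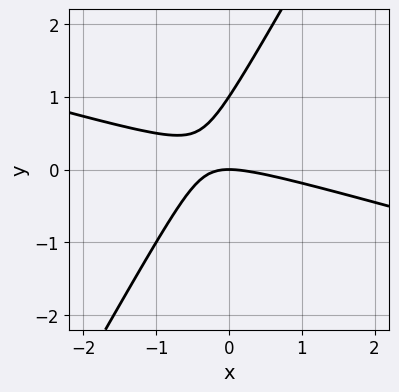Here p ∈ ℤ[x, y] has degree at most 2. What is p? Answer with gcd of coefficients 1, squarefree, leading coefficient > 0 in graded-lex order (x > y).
x^2 + 3*x*y - 2*y^2 + 2*y

Degree: a generic line meets the curve in up to 2 points, so deg p = 2.
From the axis intercepts and sections: it meets the x-axis at x = 0 (among the integer gridlines); among the integer gridlines, it crosses the y-axis at y ∈ {0, 1}.
Solving for integer coefficients yields p as stated.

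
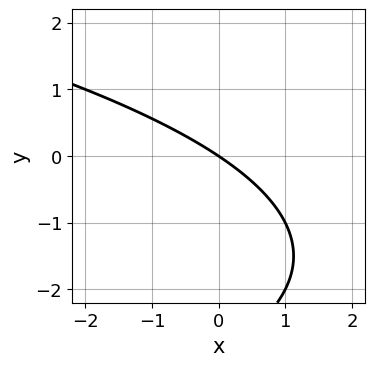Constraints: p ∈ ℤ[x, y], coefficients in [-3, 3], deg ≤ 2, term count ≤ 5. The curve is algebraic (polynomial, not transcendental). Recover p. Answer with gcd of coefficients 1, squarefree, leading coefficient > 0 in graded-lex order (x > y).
First, deg p = 2. A generic line meets the curve in up to 2 points.
Next, checking where it meets the axes: one x-axis crossing is at x = 0; it meets the y-axis at y = 0 (among the integer gridlines).
Finally, these observations pin down the coefficients.

y^2 + 2*x + 3*y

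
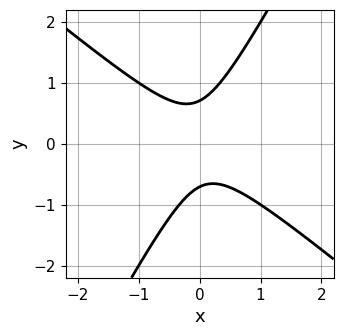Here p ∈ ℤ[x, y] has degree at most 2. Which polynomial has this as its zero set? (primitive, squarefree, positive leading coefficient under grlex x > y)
3*x^2 + 2*x*y - 2*y^2 + 1

The degree is 2 — a generic line meets the curve in up to 2 points.
Reading off the gridlines: the curve avoids every integer x-axis point in the box.
Solving for integer coefficients yields p as stated.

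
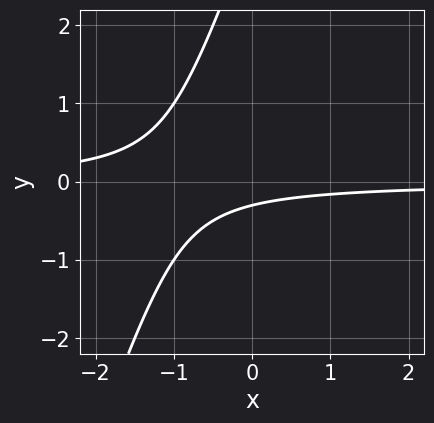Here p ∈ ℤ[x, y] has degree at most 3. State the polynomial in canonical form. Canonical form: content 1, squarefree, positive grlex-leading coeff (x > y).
3*x*y - y^2 + 3*y + 1

(a) deg p = 2. A generic line meets the curve in up to 2 points.
(b) Against the integer gridlines: it misses every integer gridline on the x-axis.
(c) Assembling these constraints gives the stated polynomial.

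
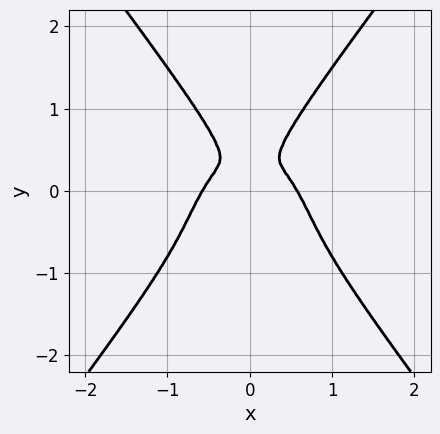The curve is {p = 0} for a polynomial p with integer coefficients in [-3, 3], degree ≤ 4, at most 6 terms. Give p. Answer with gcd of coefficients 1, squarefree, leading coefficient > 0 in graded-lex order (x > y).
3*x^4 - y^4 + 2*x^2*y - x^2

(a) deg p = 4. No degree-3 curve has this shape.
(b) Symmetries: it's symmetric under x → −x, forcing even powers of x.
(c) The integer polynomial consistent with all of this is the stated p.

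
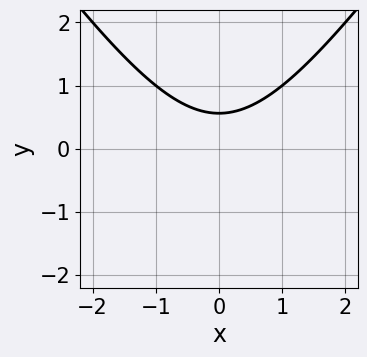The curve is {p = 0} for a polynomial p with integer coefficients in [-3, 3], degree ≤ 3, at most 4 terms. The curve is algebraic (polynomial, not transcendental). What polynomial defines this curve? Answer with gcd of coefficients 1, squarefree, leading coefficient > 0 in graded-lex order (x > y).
2*x^2 - y^2 - 3*y + 2

(a) The degree is 2 — the shape is more complex than any degree-1 curve.
(b) Symmetries: it's symmetric under x → −x, forcing even powers of x.
(c) Checking where it meets the axes: the curve avoids every integer x-axis point in the box.
(d) Matching integer coefficients to the picture gives p.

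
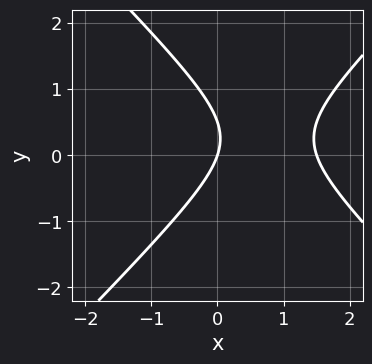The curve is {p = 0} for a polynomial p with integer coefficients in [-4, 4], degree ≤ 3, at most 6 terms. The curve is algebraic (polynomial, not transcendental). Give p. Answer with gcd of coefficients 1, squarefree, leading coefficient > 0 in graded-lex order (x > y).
2*x^2 - 2*y^2 - 3*x + y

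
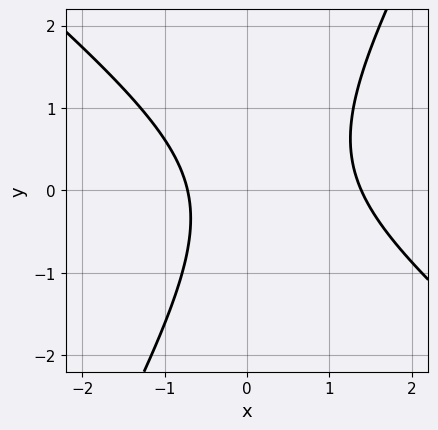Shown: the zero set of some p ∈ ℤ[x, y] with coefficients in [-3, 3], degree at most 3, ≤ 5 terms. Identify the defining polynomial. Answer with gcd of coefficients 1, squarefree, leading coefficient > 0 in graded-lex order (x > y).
(a) deg p = 2.
(b) From the axis intercepts and sections: no y-intercept at any integer in the box.
(c) These observations pin down the coefficients.

3*x^2 + 2*x*y - 2*y^2 - 2*x - 3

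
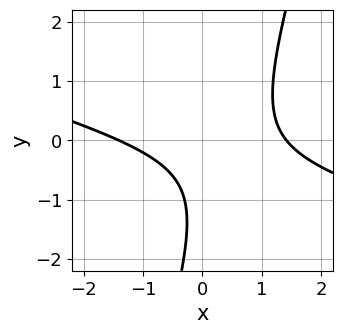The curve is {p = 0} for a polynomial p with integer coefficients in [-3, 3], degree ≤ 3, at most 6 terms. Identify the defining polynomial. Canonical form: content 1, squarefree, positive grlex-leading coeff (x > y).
x^2 + 3*x*y - y^2 - 2*y - 2

1. Degree: a generic line meets the curve in up to 2 points, so deg p = 2.
2. Reading off the gridlines: no y-intercept at any integer in the box.
3. These observations pin down the coefficients.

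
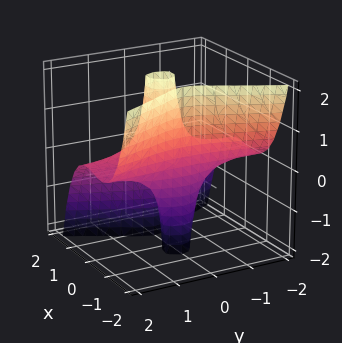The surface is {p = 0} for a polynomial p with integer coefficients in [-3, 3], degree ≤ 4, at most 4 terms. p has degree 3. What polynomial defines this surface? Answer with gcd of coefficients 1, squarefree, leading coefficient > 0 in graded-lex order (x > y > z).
2*x^3 + y^2*z - x

1. deg p = 3.
2. Observable constraints: it meets the x-axis at x = 0 (among the integer gridlines); every point of the y-axis in the box is on the surface; every point of the z-axis in the box is on the surface.
3. The integer polynomial consistent with all of this is the stated p.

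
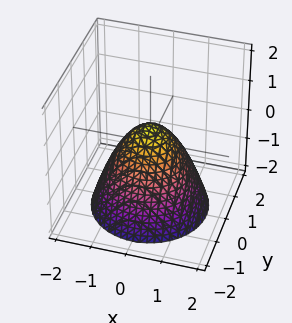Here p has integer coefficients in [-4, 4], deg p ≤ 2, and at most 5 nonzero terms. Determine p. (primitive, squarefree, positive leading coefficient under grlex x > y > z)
2*x^2 + 2*y^2 + 2*z - 1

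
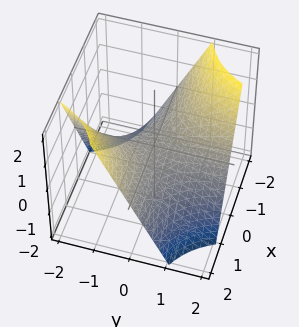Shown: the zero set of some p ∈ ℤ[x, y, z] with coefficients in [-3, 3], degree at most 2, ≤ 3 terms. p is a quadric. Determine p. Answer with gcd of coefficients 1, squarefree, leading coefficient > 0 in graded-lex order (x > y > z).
x*y + z

Degree: a hyperbolic paraboloid; a quadric, so deg p = 2.
Against the integer gridlines: the visible x-axis segment lies entirely on the surface; it crosses the z-axis at the gridline z = 0; every point of the y-axis in the box is on the surface.
Putting this together gives p.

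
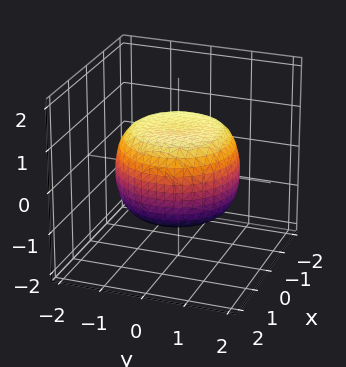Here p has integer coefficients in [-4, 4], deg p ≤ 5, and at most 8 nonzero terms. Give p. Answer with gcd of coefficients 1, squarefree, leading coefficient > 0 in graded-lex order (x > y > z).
x^4 + 2*x^2*y^2 + y^4 - x^2 - y^2 + 2*z^2 - 2

1. The degree is 4 — the shape is more complex than any degree-3 surface.
2. Symmetries: every cross-section ⟂ z is a circle, so x, y appear only via x² + y².
3. From the axis intercepts and sections: the z-axis gridline crossings are at z ∈ {-1, 1}; a circular section at z = 0 has radius between 1 and 2.
4. Together with the visible shape, these determine p as stated.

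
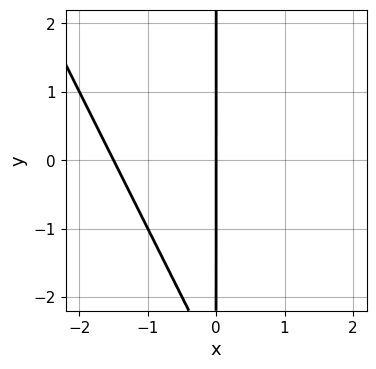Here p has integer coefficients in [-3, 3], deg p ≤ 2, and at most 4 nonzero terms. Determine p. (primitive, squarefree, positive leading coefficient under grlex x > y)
2*x^2 + x*y + 3*x

1. The degree is 2 — the shape is more complex than any degree-1 curve.
2. Reading off the gridlines: it crosses the x-axis at the gridline x = 0; the visible y-axis segment lies entirely on the curve.
3. Assembling these constraints gives the stated polynomial.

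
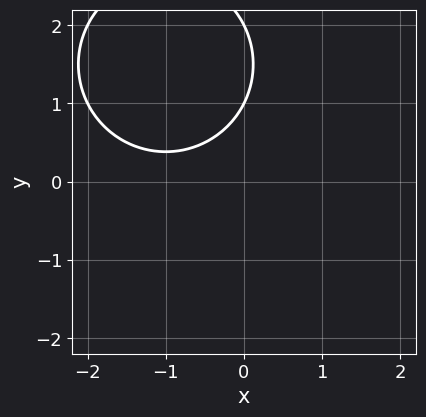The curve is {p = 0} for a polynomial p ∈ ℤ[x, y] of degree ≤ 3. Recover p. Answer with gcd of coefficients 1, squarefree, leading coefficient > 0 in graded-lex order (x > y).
(a) deg p = 2. The shape is more complex than any degree-1 curve.
(b) Observable constraints: the curve avoids every integer x-axis point in the box; the y-axis gridline crossings are at y ∈ {1, 2}.
(c) Putting this together gives p.

x^2 + y^2 + 2*x - 3*y + 2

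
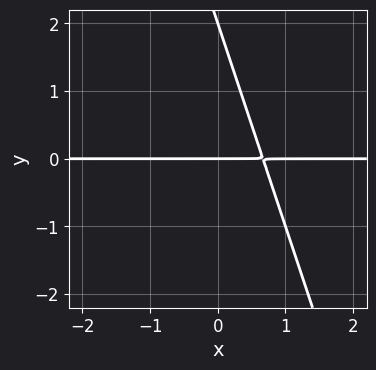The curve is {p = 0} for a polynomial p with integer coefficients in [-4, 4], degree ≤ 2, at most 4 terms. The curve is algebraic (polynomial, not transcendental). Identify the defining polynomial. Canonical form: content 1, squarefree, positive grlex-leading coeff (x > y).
deg p = 2. The shape is more complex than any degree-1 curve.
Observable constraints: the visible x-axis segment lies entirely on the curve; among the integer gridlines, it crosses the y-axis at y ∈ {0, 2}.
Putting this together gives p.

3*x*y + y^2 - 2*y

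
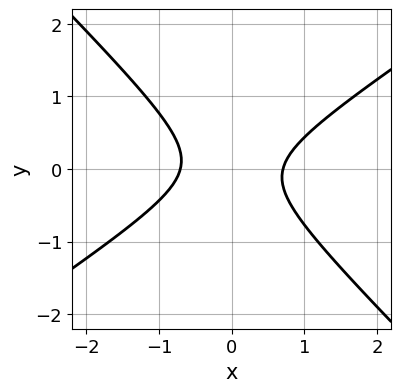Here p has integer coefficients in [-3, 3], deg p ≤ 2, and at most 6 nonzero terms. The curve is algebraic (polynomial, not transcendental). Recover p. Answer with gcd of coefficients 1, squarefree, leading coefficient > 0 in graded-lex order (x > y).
2*x^2 - x*y - 3*y^2 - 1

(a) deg p = 2.
(b) Against the integer gridlines: no y-intercept at any integer in the box.
(c) Assembling these constraints gives the stated polynomial.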